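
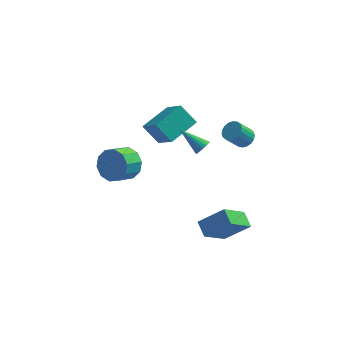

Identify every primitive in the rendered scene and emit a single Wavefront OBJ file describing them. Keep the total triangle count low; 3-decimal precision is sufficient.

v 0.947 1.078 0.637
v 1.154 0.875 1.069
v -0.367 1.662 1.543
v 1.237 1.06 1.069
v 1.275 1.248 1.003
v 1.264 1.411 0.881
v 1.204 1.522 0.723
v 1.105 1.566 0.551
v 0.982 1.535 0.392
v 0.854 1.435 0.271
v 0.74 1.281 0.205
v 0.658 1.095 0.205
v 0.619 0.907 0.271
v 0.631 0.745 0.393
v 0.691 0.634 0.551
v 0.79 0.59 0.723
v 0.912 0.62 0.882
v 1.041 0.72 1.003
v 3.005 2.782 0.096
v 3.535 2.74 0.452
v 2.865 2.336 1.401
v 2.335 2.378 1.044
v 3.446 3.006 0.503
v 2.775 2.602 1.451
v 3.269 3.228 0.472
v 2.599 2.823 1.421
v 3.04 3.361 0.367
v 2.37 2.956 1.316
v 2.805 3.379 0.209
v 2.134 2.975 1.157
v 2.609 3.28 0.028
v 1.938 2.875 0.976
v 2.491 3.082 -0.14
v 1.821 2.677 0.808
v 2.475 2.824 -0.261
v 1.805 2.42 0.688
v 2.565 2.558 -0.311
v 1.894 2.154 0.637
v 2.741 2.337 -0.281
v 2.071 1.932 0.668
v 2.97 2.204 -0.176
v 2.3 1.799 0.773
v 3.206 2.185 -0.017
v 2.535 1.781 0.931
v 3.402 2.285 0.164
v 2.731 1.88 1.112
v 3.519 2.483 0.332
v 2.849 2.078 1.28
v -3.219 1.702 -1.816
v -2.351 1.43 -1.332
v -2.993 0.506 -0.7
v -3.861 0.778 -1.184
v -2.642 1.873 -0.98
v -3.284 0.949 -0.348
v -3.154 2.251 -0.947
v -3.796 1.327 -0.315
v -3.69 2.419 -1.246
v -4.332 1.495 -0.614
v -4.046 2.313 -1.762
v -4.688 1.39 -1.131
v -4.087 1.974 -2.3
v -4.729 1.05 -1.668
v -3.796 1.531 -2.652
v -4.438 0.607 -2.02
v -3.284 1.153 -2.685
v -3.926 0.229 -2.053
v -2.748 0.985 -2.386
v -3.39 0.061 -1.754
v -2.392 1.09 -1.869
v -3.034 0.167 -1.238
v 1.54 -3.415 -2.412
v 2.874 -3.207 -1.364
v 1.11 -2.639 -2.019
v 2.445 -2.432 -0.97
v 2.475 -2.168 -3.85
v 3.81 -1.961 -2.801
v 2.046 -1.393 -3.456
v 3.38 -1.185 -2.408
v -1.746 3.645 -1.732
v -2.67 4.069 -0.784
v -0.573 5.046 -1.215
v -1.497 5.47 -0.267
v -0.843 2.35 -0.273
v -1.767 2.774 0.675
v 0.33 3.751 0.244
v -0.594 4.175 1.192
f 2 1 4
f 2 4 3
f 4 1 5
f 4 5 3
f 5 1 6
f 5 6 3
f 6 1 7
f 6 7 3
f 7 1 8
f 7 8 3
f 8 1 9
f 8 9 3
f 9 1 10
f 9 10 3
f 10 1 11
f 10 11 3
f 11 1 12
f 11 12 3
f 12 1 13
f 12 13 3
f 13 1 14
f 13 14 3
f 14 1 15
f 14 15 3
f 15 1 16
f 15 16 3
f 16 1 17
f 16 17 3
f 17 1 18
f 17 18 3
f 18 1 2
f 18 2 3
f 20 19 23
f 20 23 21
f 21 23 24
f 21 24 22
f 23 19 25
f 23 25 24
f 24 25 26
f 24 26 22
f 25 19 27
f 25 27 26
f 26 27 28
f 26 28 22
f 27 19 29
f 27 29 28
f 28 29 30
f 28 30 22
f 29 19 31
f 29 31 30
f 30 31 32
f 30 32 22
f 31 19 33
f 31 33 32
f 32 33 34
f 32 34 22
f 33 19 35
f 33 35 34
f 34 35 36
f 34 36 22
f 35 19 37
f 35 37 36
f 36 37 38
f 36 38 22
f 37 19 39
f 37 39 38
f 38 39 40
f 38 40 22
f 39 19 41
f 39 41 40
f 40 41 42
f 40 42 22
f 41 19 43
f 41 43 42
f 42 43 44
f 42 44 22
f 43 19 45
f 43 45 44
f 44 45 46
f 44 46 22
f 45 19 47
f 45 47 46
f 46 47 48
f 46 48 22
f 47 19 20
f 47 20 48
f 48 20 21
f 48 21 22
f 50 49 53
f 50 53 51
f 51 53 54
f 51 54 52
f 53 49 55
f 53 55 54
f 54 55 56
f 54 56 52
f 55 49 57
f 55 57 56
f 56 57 58
f 56 58 52
f 57 49 59
f 57 59 58
f 58 59 60
f 58 60 52
f 59 49 61
f 59 61 60
f 60 61 62
f 60 62 52
f 61 49 63
f 61 63 62
f 62 63 64
f 62 64 52
f 63 49 65
f 63 65 64
f 64 65 66
f 64 66 52
f 65 49 67
f 65 67 66
f 66 67 68
f 66 68 52
f 67 49 69
f 67 69 68
f 68 69 70
f 68 70 52
f 69 49 50
f 69 50 70
f 70 50 51
f 70 51 52
f 72 74 71
f 75 72 71
f 71 74 73
f 73 75 71
f 72 78 74
f 76 72 75
f 76 78 72
f 74 78 73
f 77 75 73
f 73 78 77
f 77 76 75
f 78 76 77
f 80 82 79
f 83 80 79
f 79 82 81
f 81 83 79
f 80 86 82
f 84 80 83
f 84 86 80
f 82 86 81
f 85 83 81
f 81 86 85
f 85 84 83
f 86 84 85



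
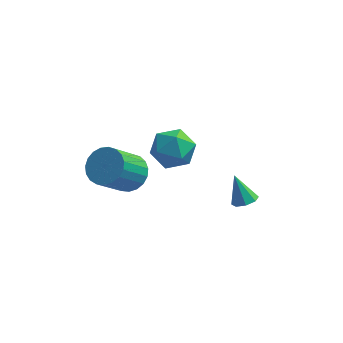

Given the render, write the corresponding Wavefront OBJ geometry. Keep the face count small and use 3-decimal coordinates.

v -0.238 0.194 2.792
v 0.745 0.78 2.726
v 0.375 -0.98 1.494
v 1.358 -0.394 1.428
v 1.114 -1.002 2.369
v 0.736 -0.277 3.171
v 0.384 0.077 1.049
v 0.006 0.802 1.851
v 1.13 0.707 1.649
v 1.581 0.04 2.465
v -0.461 -0.24 1.755
v -0.01 -0.907 2.571
v 4.093 -1.967 0.805
v 4.412 -1.427 0.745
v 3.527 -1.493 2.075
v 3.975 -1.407 0.542
v 3.607 -1.715 0.494
v 3.524 -2.171 0.627
v 3.775 -2.508 0.864
v 4.212 -2.528 1.067
v 4.58 -2.22 1.116
v 4.662 -1.764 0.982
v -0.939 -2.565 2.559
v -0.438 -3.34 2.26
v -1.26 -4.45 3.762
v -1.761 -3.675 4.061
v -0.183 -3.172 2.524
v -1.005 -4.282 4.026
v -0.059 -2.899 2.794
v -0.881 -4.009 4.295
v -0.087 -2.568 3.023
v -0.909 -3.678 4.525
v -0.263 -2.237 3.172
v -1.084 -3.347 4.674
v -0.555 -1.962 3.215
v -1.376 -3.072 4.717
v -0.914 -1.792 3.144
v -1.735 -2.902 4.646
v -1.277 -1.755 2.973
v -2.098 -2.865 4.475
v -1.582 -1.859 2.73
v -2.403 -2.968 4.232
v -1.775 -2.084 2.457
v -2.597 -3.194 3.959
v -1.825 -2.393 2.202
v -2.646 -3.503 3.704
v -1.721 -2.731 2.009
v -2.542 -3.841 3.511
v -1.482 -3.041 1.911
v -2.303 -4.151 3.413
v -1.149 -3.268 1.925
v -1.97 -4.378 3.427
v -0.78 -3.374 2.048
v -1.601 -4.484 3.55
f 1 12 6
f 1 6 2
f 1 2 8
f 1 8 11
f 1 11 12
f 2 6 10
f 6 12 5
f 12 11 3
f 11 8 7
f 8 2 9
f 4 10 5
f 4 5 3
f 4 3 7
f 4 7 9
f 4 9 10
f 5 10 6
f 3 5 12
f 7 3 11
f 9 7 8
f 10 9 2
f 14 13 16
f 14 16 15
f 16 13 17
f 16 17 15
f 17 13 18
f 17 18 15
f 18 13 19
f 18 19 15
f 19 13 20
f 19 20 15
f 20 13 21
f 20 21 15
f 21 13 22
f 21 22 15
f 22 13 14
f 22 14 15
f 24 23 27
f 24 27 25
f 25 27 28
f 25 28 26
f 27 23 29
f 27 29 28
f 28 29 30
f 28 30 26
f 29 23 31
f 29 31 30
f 30 31 32
f 30 32 26
f 31 23 33
f 31 33 32
f 32 33 34
f 32 34 26
f 33 23 35
f 33 35 34
f 34 35 36
f 34 36 26
f 35 23 37
f 35 37 36
f 36 37 38
f 36 38 26
f 37 23 39
f 37 39 38
f 38 39 40
f 38 40 26
f 39 23 41
f 39 41 40
f 40 41 42
f 40 42 26
f 41 23 43
f 41 43 42
f 42 43 44
f 42 44 26
f 43 23 45
f 43 45 44
f 44 45 46
f 44 46 26
f 45 23 47
f 45 47 46
f 46 47 48
f 46 48 26
f 47 23 49
f 47 49 48
f 48 49 50
f 48 50 26
f 49 23 51
f 49 51 50
f 50 51 52
f 50 52 26
f 51 23 53
f 51 53 52
f 52 53 54
f 52 54 26
f 53 23 24
f 53 24 54
f 54 24 25
f 54 25 26



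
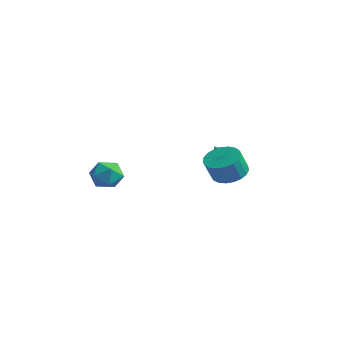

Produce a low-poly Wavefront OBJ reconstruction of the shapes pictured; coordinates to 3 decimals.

v 3.516 2.663 -1.538
v 4.333 2.252 -1.83
v 4.44 1.645 -0.674
v 3.624 2.057 -0.382
v 4.465 2.59 -1.665
v 4.573 1.983 -0.509
v 4.433 2.941 -1.478
v 4.541 2.335 -0.321
v 4.243 3.244 -1.301
v 4.35 2.638 -0.145
v 3.927 3.447 -1.165
v 4.034 2.84 -0.009
v 3.54 3.514 -1.094
v 3.647 2.907 0.062
v 3.149 3.434 -1.1
v 3.256 2.828 0.057
v 2.821 3.221 -1.181
v 2.929 2.614 -0.025
v 2.614 2.911 -1.324
v 2.721 2.305 -0.168
v 2.563 2.559 -1.504
v 2.67 1.952 -0.348
v 2.676 2.224 -1.69
v 2.784 1.618 -0.534
v 2.935 1.966 -1.85
v 3.043 1.359 -0.694
v 3.294 1.828 -1.956
v 3.402 1.221 -0.8
v 3.692 1.834 -1.989
v 3.8 1.228 -0.833
v 4.059 1.984 -1.945
v 4.167 1.378 -0.789
v -3.709 0.349 -2.703
v -3.064 0.857 -3.234
v -2.796 -0.937 -2.826
v -2.151 -0.429 -3.357
v -2.267 -0.23 -2.407
v -2.831 0.565 -2.33
v -3.029 -0.645 -3.73
v -3.593 0.15 -3.653
v -2.644 0.243 -3.868
v -2.173 0.5 -3.051
v -3.687 -0.58 -3.009
v -3.216 -0.323 -2.192
v 1.952 3.757 -1.445
v 2.478 3.147 -1.682
v 1.708 3.163 -0.455
v 2.7 3.378 -1.489
v 2.774 3.684 -1.287
v 2.684 4.004 -1.116
v 2.45 4.276 -1.011
v 2.117 4.445 -0.991
v 1.751 4.477 -1.062
v 1.425 4.368 -1.208
v 1.204 4.137 -1.401
v 1.13 3.831 -1.603
v 1.219 3.51 -1.774
v 1.454 3.239 -1.879
v 1.787 3.07 -1.899
v 2.152 3.037 -1.828
f 2 1 5
f 2 5 3
f 3 5 6
f 3 6 4
f 5 1 7
f 5 7 6
f 6 7 8
f 6 8 4
f 7 1 9
f 7 9 8
f 8 9 10
f 8 10 4
f 9 1 11
f 9 11 10
f 10 11 12
f 10 12 4
f 11 1 13
f 11 13 12
f 12 13 14
f 12 14 4
f 13 1 15
f 13 15 14
f 14 15 16
f 14 16 4
f 15 1 17
f 15 17 16
f 16 17 18
f 16 18 4
f 17 1 19
f 17 19 18
f 18 19 20
f 18 20 4
f 19 1 21
f 19 21 20
f 20 21 22
f 20 22 4
f 21 1 23
f 21 23 22
f 22 23 24
f 22 24 4
f 23 1 25
f 23 25 24
f 24 25 26
f 24 26 4
f 25 1 27
f 25 27 26
f 26 27 28
f 26 28 4
f 27 1 29
f 27 29 28
f 28 29 30
f 28 30 4
f 29 1 31
f 29 31 30
f 30 31 32
f 30 32 4
f 31 1 2
f 31 2 32
f 32 2 3
f 32 3 4
f 33 44 38
f 33 38 34
f 33 34 40
f 33 40 43
f 33 43 44
f 34 38 42
f 38 44 37
f 44 43 35
f 43 40 39
f 40 34 41
f 36 42 37
f 36 37 35
f 36 35 39
f 36 39 41
f 36 41 42
f 37 42 38
f 35 37 44
f 39 35 43
f 41 39 40
f 42 41 34
f 46 45 48
f 46 48 47
f 48 45 49
f 48 49 47
f 49 45 50
f 49 50 47
f 50 45 51
f 50 51 47
f 51 45 52
f 51 52 47
f 52 45 53
f 52 53 47
f 53 45 54
f 53 54 47
f 54 45 55
f 54 55 47
f 55 45 56
f 55 56 47
f 56 45 57
f 56 57 47
f 57 45 58
f 57 58 47
f 58 45 59
f 58 59 47
f 59 45 60
f 59 60 47
f 60 45 46
f 60 46 47



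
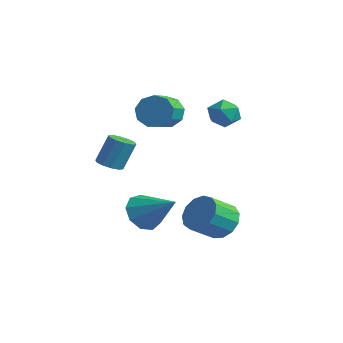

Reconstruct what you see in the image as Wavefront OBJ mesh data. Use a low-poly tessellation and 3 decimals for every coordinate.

v 2.826 -0.488 -2.803
v 3.804 -0.346 -2.595
v 3.812 -1.61 -1.77
v 2.834 -1.752 -1.977
v 3.513 -0.08 -2.185
v 3.521 -1.344 -1.359
v 3.004 0.057 -1.971
v 3.012 -1.208 -1.145
v 2.438 0.02 -2.021
v 2.446 -1.244 -1.195
v 1.995 -0.177 -2.319
v 2.004 -1.442 -1.494
v 1.817 -0.474 -2.771
v 1.825 -1.738 -1.945
v 1.958 -0.774 -3.233
v 1.966 -2.039 -2.407
v 2.375 -0.984 -3.558
v 2.383 -2.248 -2.733
v 2.936 -1.036 -3.644
v 2.944 -2.301 -2.818
v 3.461 -0.914 -3.462
v 3.469 -2.179 -2.637
v 3.785 -0.657 -3.071
v 3.793 -1.921 -2.246
v -0.843 -3.962 0.255
v -0.204 -3.86 0.124
v 0.002 -3.296 1.575
v -0.637 -3.398 1.705
v -0.409 -3.523 0.022
v -0.203 -2.958 1.472
v -0.78 -3.353 0.009
v -0.574 -2.789 1.459
v -1.175 -3.416 0.089
v -0.968 -2.852 1.54
v -1.443 -3.688 0.233
v -1.237 -3.123 1.684
v -1.482 -4.064 0.385
v -1.276 -3.5 1.836
v -1.277 -4.402 0.488
v -1.071 -3.837 1.938
v -0.906 -4.571 0.501
v -0.7 -4.007 1.951
v -0.512 -4.508 0.42
v -0.305 -3.944 1.871
v -0.243 -4.237 0.276
v -0.037 -3.672 1.727
v -2.534 0.199 2.243
v -2.039 0.225 1.433
v -1.27 -0.913 1.867
v -1.766 -0.939 2.677
v -1.748 0.593 1.884
v -0.98 -0.545 2.317
v -1.826 0.776 2.502
v -1.057 -0.362 2.936
v -2.235 0.689 3
v -1.466 -0.449 3.433
v -2.784 0.373 3.143
v -2.015 -0.765 3.577
v -3.216 -0.025 2.866
v -2.448 -1.163 3.299
v -3.33 -0.318 2.297
v -2.561 -1.456 2.73
v -3.071 -0.369 1.703
v -2.302 -1.507 2.136
v -2.561 -0.155 1.362
v -1.792 -1.293 1.795
v -0.265 2.071 2.165
v 0.597 2.161 2.268
v -0.237 0.899 2.952
v 0.625 0.989 3.055
v 0.079 1.555 3.433
v 0.062 2.279 2.947
v 0.298 0.781 2.273
v 0.281 1.505 1.787
v 0.945 1.364 2.335
v 0.81 1.842 3.052
v -0.45 1.218 2.168
v -0.585 1.696 2.885
v -0.566 -2.337 -2.938
v -0.026 -2.227 -3.854
v 1.186 -1.823 -1.842
v -0.331 -1.589 -3.666
v -0.746 -1.301 -3.137
v -1.077 -1.497 -2.514
v -1.17 -2.087 -2.09
v -0.98 -2.793 -2.062
v -0.597 -3.286 -2.445
v -0.199 -3.335 -3.057
v 0.026 -2.917 -3.614
f 2 1 5
f 2 5 3
f 3 5 6
f 3 6 4
f 5 1 7
f 5 7 6
f 6 7 8
f 6 8 4
f 7 1 9
f 7 9 8
f 8 9 10
f 8 10 4
f 9 1 11
f 9 11 10
f 10 11 12
f 10 12 4
f 11 1 13
f 11 13 12
f 12 13 14
f 12 14 4
f 13 1 15
f 13 15 14
f 14 15 16
f 14 16 4
f 15 1 17
f 15 17 16
f 16 17 18
f 16 18 4
f 17 1 19
f 17 19 18
f 18 19 20
f 18 20 4
f 19 1 21
f 19 21 20
f 20 21 22
f 20 22 4
f 21 1 23
f 21 23 22
f 22 23 24
f 22 24 4
f 23 1 2
f 23 2 24
f 24 2 3
f 24 3 4
f 26 25 29
f 26 29 27
f 27 29 30
f 27 30 28
f 29 25 31
f 29 31 30
f 30 31 32
f 30 32 28
f 31 25 33
f 31 33 32
f 32 33 34
f 32 34 28
f 33 25 35
f 33 35 34
f 34 35 36
f 34 36 28
f 35 25 37
f 35 37 36
f 36 37 38
f 36 38 28
f 37 25 39
f 37 39 38
f 38 39 40
f 38 40 28
f 39 25 41
f 39 41 40
f 40 41 42
f 40 42 28
f 41 25 43
f 41 43 42
f 42 43 44
f 42 44 28
f 43 25 45
f 43 45 44
f 44 45 46
f 44 46 28
f 45 25 26
f 45 26 46
f 46 26 27
f 46 27 28
f 48 47 51
f 48 51 49
f 49 51 52
f 49 52 50
f 51 47 53
f 51 53 52
f 52 53 54
f 52 54 50
f 53 47 55
f 53 55 54
f 54 55 56
f 54 56 50
f 55 47 57
f 55 57 56
f 56 57 58
f 56 58 50
f 57 47 59
f 57 59 58
f 58 59 60
f 58 60 50
f 59 47 61
f 59 61 60
f 60 61 62
f 60 62 50
f 61 47 63
f 61 63 62
f 62 63 64
f 62 64 50
f 63 47 65
f 63 65 64
f 64 65 66
f 64 66 50
f 65 47 48
f 65 48 66
f 66 48 49
f 66 49 50
f 67 78 72
f 67 72 68
f 67 68 74
f 67 74 77
f 67 77 78
f 68 72 76
f 72 78 71
f 78 77 69
f 77 74 73
f 74 68 75
f 70 76 71
f 70 71 69
f 70 69 73
f 70 73 75
f 70 75 76
f 71 76 72
f 69 71 78
f 73 69 77
f 75 73 74
f 76 75 68
f 80 79 82
f 80 82 81
f 82 79 83
f 82 83 81
f 83 79 84
f 83 84 81
f 84 79 85
f 84 85 81
f 85 79 86
f 85 86 81
f 86 79 87
f 86 87 81
f 87 79 88
f 87 88 81
f 88 79 89
f 88 89 81
f 89 79 80
f 89 80 81



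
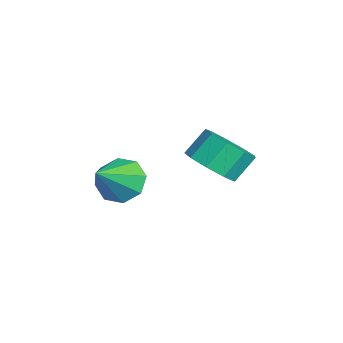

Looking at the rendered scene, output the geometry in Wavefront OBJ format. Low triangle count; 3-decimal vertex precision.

v 0.372 1.752 -4.405
v 1.342 2.071 -4.271
v 0.979 2.806 -3.382
v 0.008 2.488 -3.515
v 1.017 2.48 -4.743
v 0.653 3.216 -3.854
v 0.39 2.549 -5.057
v 0.026 3.285 -4.167
v -0.246 2.245 -5.065
v -0.609 2.981 -4.176
v -0.592 1.711 -4.765
v -0.956 2.446 -3.875
v -0.488 1.195 -4.296
v -0.851 1.931 -3.406
v 0.019 0.941 -3.878
v -0.345 1.676 -2.988
v 0.691 1.066 -3.706
v 0.327 1.801 -2.817
v 1.213 1.512 -3.862
v 0.85 2.247 -2.972
v 1.766 -1.301 -3.965
v 2.433 -0.708 -4.185
v 2.894 -2.159 -2.855
v 2.053 -0.493 -3.633
v 1.505 -0.752 -3.275
v 1.109 -1.333 -3.321
v 1.098 -1.895 -3.744
v 1.478 -2.11 -4.297
v 2.026 -1.851 -4.655
v 2.422 -1.27 -4.609
f 2 1 5
f 2 5 3
f 3 5 6
f 3 6 4
f 5 1 7
f 5 7 6
f 6 7 8
f 6 8 4
f 7 1 9
f 7 9 8
f 8 9 10
f 8 10 4
f 9 1 11
f 9 11 10
f 10 11 12
f 10 12 4
f 11 1 13
f 11 13 12
f 12 13 14
f 12 14 4
f 13 1 15
f 13 15 14
f 14 15 16
f 14 16 4
f 15 1 17
f 15 17 16
f 16 17 18
f 16 18 4
f 17 1 19
f 17 19 18
f 18 19 20
f 18 20 4
f 19 1 2
f 19 2 20
f 20 2 3
f 20 3 4
f 22 21 24
f 22 24 23
f 24 21 25
f 24 25 23
f 25 21 26
f 25 26 23
f 26 21 27
f 26 27 23
f 27 21 28
f 27 28 23
f 28 21 29
f 28 29 23
f 29 21 30
f 29 30 23
f 30 21 22
f 30 22 23



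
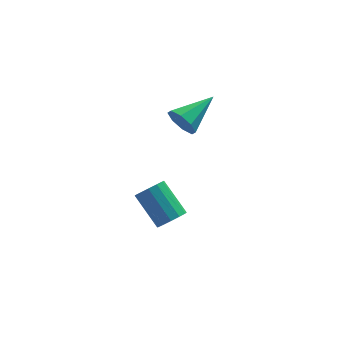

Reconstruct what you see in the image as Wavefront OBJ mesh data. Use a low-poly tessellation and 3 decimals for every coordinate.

v -0.956 2.12 2.348
v -0.521 1.931 1.666
v 0.576 3.24 3.012
v -0.873 2.455 1.593
v -1.273 2.783 1.962
v -1.487 2.722 2.557
v -1.39 2.309 3.029
v -1.038 1.785 3.102
v -0.638 1.457 2.733
v -0.424 1.518 2.138
v -1.482 1.258 -3.639
v -0.8 1.492 -3.399
v -1.656 2.716 -2.161
v -2.338 2.482 -2.401
v -0.907 1.748 -3.726
v -1.763 2.972 -2.488
v -1.197 1.848 -4.025
v -2.053 3.071 -2.787
v -1.577 1.76 -4.201
v -2.433 2.984 -2.963
v -1.927 1.514 -4.199
v -2.783 2.737 -2.961
v -2.136 1.186 -4.02
v -2.992 2.409 -2.781
v -2.137 0.881 -3.719
v -2.993 2.105 -2.481
v -1.93 0.696 -3.393
v -2.786 1.919 -2.155
v -1.581 0.689 -3.145
v -2.437 1.913 -1.907
v -1.2 0.863 -3.054
v -2.056 2.087 -1.816
v -0.909 1.163 -3.149
v -1.765 2.386 -1.911
f 2 1 4
f 2 4 3
f 4 1 5
f 4 5 3
f 5 1 6
f 5 6 3
f 6 1 7
f 6 7 3
f 7 1 8
f 7 8 3
f 8 1 9
f 8 9 3
f 9 1 10
f 9 10 3
f 10 1 2
f 10 2 3
f 12 11 15
f 12 15 13
f 13 15 16
f 13 16 14
f 15 11 17
f 15 17 16
f 16 17 18
f 16 18 14
f 17 11 19
f 17 19 18
f 18 19 20
f 18 20 14
f 19 11 21
f 19 21 20
f 20 21 22
f 20 22 14
f 21 11 23
f 21 23 22
f 22 23 24
f 22 24 14
f 23 11 25
f 23 25 24
f 24 25 26
f 24 26 14
f 25 11 27
f 25 27 26
f 26 27 28
f 26 28 14
f 27 11 29
f 27 29 28
f 28 29 30
f 28 30 14
f 29 11 31
f 29 31 30
f 30 31 32
f 30 32 14
f 31 11 33
f 31 33 32
f 32 33 34
f 32 34 14
f 33 11 12
f 33 12 34
f 34 12 13
f 34 13 14



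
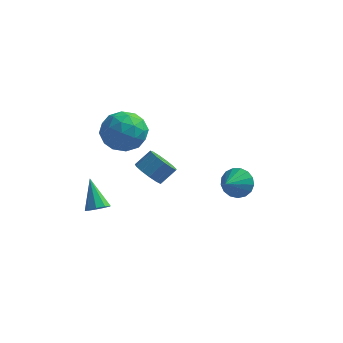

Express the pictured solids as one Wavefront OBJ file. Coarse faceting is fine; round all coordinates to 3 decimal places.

v -3.85 0.634 2.22
v -3.176 1.527 2.679
v -2.384 -0.627 2.521
v -1.71 0.266 2.98
v -2.677 -0.134 3.586
v -3.583 0.646 3.4
v -1.977 0.254 1.8
v -2.883 1.034 1.614
v -2.018 1.292 2.419
v -2.451 1.052 3.523
v -3.109 -0.152 1.677
v -3.542 -0.392 2.781
v -3.641 1.191 2.423
v -1.919 -0.291 2.777
v -2.487 -0.526 3.133
v -2.091 -0.001 3.403
v -3.881 0.673 2.847
v -3.484 1.198 3.116
v -3.192 0.222 3.649
v -2.076 -0.298 2.084
v -1.679 0.227 2.353
v -3.469 0.901 1.797
v -3.073 1.426 2.067
v -2.368 0.678 1.551
v -2.565 1.578 2.54
v -1.703 0.837 2.717
v -1.86 0.83 2.024
v -2.392 1.288 1.915
v -2.819 1.437 3.189
v -1.958 0.696 3.366
v -2.526 0.461 3.722
v -3.059 0.919 3.612
v -2.139 1.299 3.036
v -3.602 0.204 1.834
v -2.741 -0.537 2.011
v -2.501 -0.019 1.588
v -3.034 0.439 1.478
v -3.857 0.063 2.483
v -2.995 -0.678 2.66
v -3.168 -0.388 3.285
v -3.7 0.07 3.176
v -3.421 -0.399 2.164
v -2.788 3.545 -2.351
v -2.155 2.948 -2.351
v -1.579 3.558 -1.609
v -2.212 4.155 -1.609
v -2.042 3.269 -2.703
v -1.466 3.88 -1.962
v -2.165 3.678 -2.944
v -1.59 4.289 -2.202
v -2.487 4.045 -2.996
v -1.911 4.655 -2.254
v -2.904 4.252 -2.844
v -2.328 4.863 -2.102
v -3.284 4.235 -2.535
v -2.708 4.846 -1.793
v -3.507 3.999 -2.167
v -2.931 4.61 -1.425
v -3.501 3.619 -1.858
v -2.925 4.229 -1.116
v -3.269 3.215 -1.706
v -2.693 3.825 -0.964
v -2.884 2.915 -1.758
v -2.309 3.526 -1.016
v -2.469 2.816 -1.998
v -1.893 3.427 -1.257
v 2.203 2.139 -0.887
v 2.748 1.74 -1.435
v 1.977 1.041 -0.313
v 2.992 1.856 -1.118
v 3.055 2.037 -0.748
v 2.923 2.241 -0.41
v 2.626 2.422 -0.182
v 2.231 2.538 -0.115
v 1.831 2.562 -0.225
v 1.515 2.49 -0.487
v 1.357 2.337 -0.84
v 1.393 2.139 -1.205
v 1.614 1.941 -1.497
v 1.97 1.788 -1.649
v 2.38 1.716 -1.627
v -2.957 -2.393 -0.895
v -2.404 -2.24 -0.687
v -3.683 -1.547 0.415
v -2.542 -1.949 -0.952
v -2.875 -1.865 -1.19
v -3.245 -2.028 -1.29
v -3.481 -2.362 -1.206
v -3.472 -2.71 -0.976
v -3.221 -2.91 -0.708
v -2.847 -2.867 -0.528
v -2.525 -2.603 -0.52
f 1 38 17
f 38 12 41
f 17 41 6
f 38 41 17
f 1 17 13
f 17 6 18
f 13 18 2
f 17 18 13
f 1 13 22
f 13 2 23
f 22 23 8
f 13 23 22
f 1 22 34
f 22 8 37
f 34 37 11
f 22 37 34
f 1 34 38
f 34 11 42
f 38 42 12
f 34 42 38
f 2 18 29
f 18 6 32
f 29 32 10
f 18 32 29
f 6 41 19
f 41 12 40
f 19 40 5
f 41 40 19
f 12 42 39
f 42 11 35
f 39 35 3
f 42 35 39
f 11 37 36
f 37 8 24
f 36 24 7
f 37 24 36
f 8 23 28
f 23 2 25
f 28 25 9
f 23 25 28
f 4 30 16
f 30 10 31
f 16 31 5
f 30 31 16
f 4 16 14
f 16 5 15
f 14 15 3
f 16 15 14
f 4 14 21
f 14 3 20
f 21 20 7
f 14 20 21
f 4 21 26
f 21 7 27
f 26 27 9
f 21 27 26
f 4 26 30
f 26 9 33
f 30 33 10
f 26 33 30
f 5 31 19
f 31 10 32
f 19 32 6
f 31 32 19
f 3 15 39
f 15 5 40
f 39 40 12
f 15 40 39
f 7 20 36
f 20 3 35
f 36 35 11
f 20 35 36
f 9 27 28
f 27 7 24
f 28 24 8
f 27 24 28
f 10 33 29
f 33 9 25
f 29 25 2
f 33 25 29
f 44 43 47
f 44 47 45
f 45 47 48
f 45 48 46
f 47 43 49
f 47 49 48
f 48 49 50
f 48 50 46
f 49 43 51
f 49 51 50
f 50 51 52
f 50 52 46
f 51 43 53
f 51 53 52
f 52 53 54
f 52 54 46
f 53 43 55
f 53 55 54
f 54 55 56
f 54 56 46
f 55 43 57
f 55 57 56
f 56 57 58
f 56 58 46
f 57 43 59
f 57 59 58
f 58 59 60
f 58 60 46
f 59 43 61
f 59 61 60
f 60 61 62
f 60 62 46
f 61 43 63
f 61 63 62
f 62 63 64
f 62 64 46
f 63 43 65
f 63 65 64
f 64 65 66
f 64 66 46
f 65 43 44
f 65 44 66
f 66 44 45
f 66 45 46
f 68 67 70
f 68 70 69
f 70 67 71
f 70 71 69
f 71 67 72
f 71 72 69
f 72 67 73
f 72 73 69
f 73 67 74
f 73 74 69
f 74 67 75
f 74 75 69
f 75 67 76
f 75 76 69
f 76 67 77
f 76 77 69
f 77 67 78
f 77 78 69
f 78 67 79
f 78 79 69
f 79 67 80
f 79 80 69
f 80 67 81
f 80 81 69
f 81 67 68
f 81 68 69
f 83 82 85
f 83 85 84
f 85 82 86
f 85 86 84
f 86 82 87
f 86 87 84
f 87 82 88
f 87 88 84
f 88 82 89
f 88 89 84
f 89 82 90
f 89 90 84
f 90 82 91
f 90 91 84
f 91 82 92
f 91 92 84
f 92 82 83
f 92 83 84



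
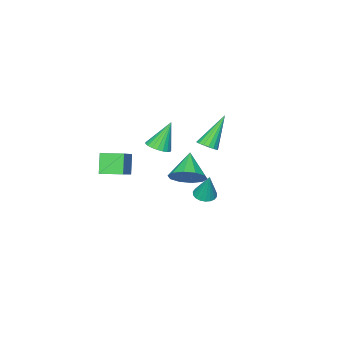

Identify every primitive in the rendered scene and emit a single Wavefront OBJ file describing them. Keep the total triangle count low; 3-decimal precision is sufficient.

v -0.816 -0.692 -2.523
v 0.011 -0.982 -1.944
v -1.884 -1.528 -1.417
v -0.202 -0.412 -1.719
v -0.65 0.051 -1.801
v -1.161 0.23 -2.158
v -1.54 0.057 -2.655
v -1.643 -0.402 -3.102
v -1.43 -0.972 -3.327
v -0.983 -1.435 -3.246
v -0.472 -1.614 -2.888
v -0.092 -1.441 -2.391
v 1.216 2.568 2.01
v 1.693 2.465 2.342
v 0.024 2.652 3.75
v 1.684 2.747 2.322
v 1.567 2.988 2.231
v 1.371 3.132 2.09
v 1.138 3.148 1.93
v 0.924 3.031 1.788
v 0.776 2.808 1.698
v 0.729 2.53 1.679
v 0.794 2.261 1.736
v 0.955 2.062 1.856
v 1.176 1.98 2.011
v 1.406 2.032 2.166
v 1.593 2.207 2.286
v -2.369 -0.889 -4.582
v -2.002 -1.424 -4.457
v -2.191 -0.391 -2.978
v -1.803 -1.225 -4.541
v -1.715 -0.961 -4.633
v -1.757 -0.682 -4.715
v -1.92 -0.444 -4.771
v -2.172 -0.294 -4.789
v -2.464 -0.263 -4.767
v -2.736 -0.355 -4.708
v -2.936 -0.554 -4.624
v -3.023 -0.818 -4.532
v -2.981 -1.097 -4.45
v -2.818 -1.335 -4.394
v -2.566 -1.485 -4.375
v -2.275 -1.516 -4.398
v 2.371 -1.569 0.223
v 3.938 -0.536 1.332
v 2.874 -1.141 -0.886
v 4.44 -0.108 0.224
v 3.08 -2.572 0.156
v 4.646 -1.539 1.266
v 3.582 -2.144 -0.952
v 5.149 -1.111 0.157
v 1.44 -0.614 0.753
v 2.071 -0.43 1.021
v 0.7 -0.406 2.347
v 1.962 -0.169 0.937
v 1.762 0.015 0.82
v 1.507 0.09 0.692
v 1.24 0.044 0.574
v 1.008 -0.117 0.488
v 0.85 -0.363 0.447
v 0.795 -0.653 0.459
v 0.851 -0.936 0.521
v 1.008 -1.163 0.624
v 1.241 -1.296 0.749
v 1.507 -1.31 0.875
v 1.763 -1.204 0.979
v 1.962 -0.997 1.045
v 2.071 -0.723 1.06
f 2 1 4
f 2 4 3
f 4 1 5
f 4 5 3
f 5 1 6
f 5 6 3
f 6 1 7
f 6 7 3
f 7 1 8
f 7 8 3
f 8 1 9
f 8 9 3
f 9 1 10
f 9 10 3
f 10 1 11
f 10 11 3
f 11 1 12
f 11 12 3
f 12 1 2
f 12 2 3
f 14 13 16
f 14 16 15
f 16 13 17
f 16 17 15
f 17 13 18
f 17 18 15
f 18 13 19
f 18 19 15
f 19 13 20
f 19 20 15
f 20 13 21
f 20 21 15
f 21 13 22
f 21 22 15
f 22 13 23
f 22 23 15
f 23 13 24
f 23 24 15
f 24 13 25
f 24 25 15
f 25 13 26
f 25 26 15
f 26 13 27
f 26 27 15
f 27 13 14
f 27 14 15
f 29 28 31
f 29 31 30
f 31 28 32
f 31 32 30
f 32 28 33
f 32 33 30
f 33 28 34
f 33 34 30
f 34 28 35
f 34 35 30
f 35 28 36
f 35 36 30
f 36 28 37
f 36 37 30
f 37 28 38
f 37 38 30
f 38 28 39
f 38 39 30
f 39 28 40
f 39 40 30
f 40 28 41
f 40 41 30
f 41 28 42
f 41 42 30
f 42 28 43
f 42 43 30
f 43 28 29
f 43 29 30
f 45 47 44
f 48 45 44
f 44 47 46
f 46 48 44
f 45 51 47
f 49 45 48
f 49 51 45
f 47 51 46
f 50 48 46
f 46 51 50
f 50 49 48
f 51 49 50
f 53 52 55
f 53 55 54
f 55 52 56
f 55 56 54
f 56 52 57
f 56 57 54
f 57 52 58
f 57 58 54
f 58 52 59
f 58 59 54
f 59 52 60
f 59 60 54
f 60 52 61
f 60 61 54
f 61 52 62
f 61 62 54
f 62 52 63
f 62 63 54
f 63 52 64
f 63 64 54
f 64 52 65
f 64 65 54
f 65 52 66
f 65 66 54
f 66 52 67
f 66 67 54
f 67 52 68
f 67 68 54
f 68 52 53
f 68 53 54



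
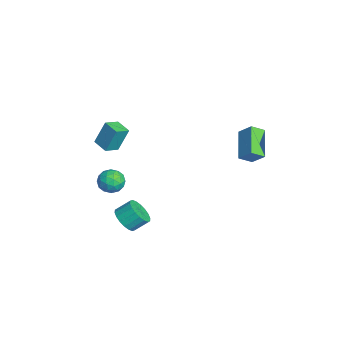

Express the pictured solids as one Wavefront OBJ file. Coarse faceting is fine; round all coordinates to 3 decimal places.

v 3.184 -3.19 0.219
v 3.504 -3.492 0.899
v 1.996 -3.588 0.601
v 2.316 -3.89 1.281
v 2.287 -3.089 1.169
v 3.022 -2.843 0.933
v 2.478 -4.237 0.567
v 3.213 -3.991 0.331
v 3.068 -4.14 1.114
v 2.95 -3.43 1.486
v 2.55 -3.65 0.014
v 2.432 -2.94 0.386
v 3.448 -3.306 0.526
v 2.052 -3.774 0.974
v 2.035 -3.303 0.909
v 2.223 -3.481 1.308
v 3.165 -2.925 0.545
v 3.353 -3.102 0.945
v 2.638 -2.865 1.103
v 2.147 -3.978 0.555
v 2.335 -4.155 0.955
v 3.277 -3.599 0.192
v 3.465 -3.777 0.591
v 2.862 -4.215 0.397
v 3.38 -3.865 1.051
v 2.681 -4.098 1.276
v 2.777 -4.302 0.857
v 3.209 -4.158 0.718
v 3.31 -3.447 1.27
v 2.612 -3.681 1.494
v 2.595 -3.21 1.428
v 3.027 -3.066 1.29
v 3.054 -3.828 1.396
v 2.888 -3.399 0.006
v 2.19 -3.633 0.23
v 2.473 -4.014 0.21
v 2.905 -3.87 0.072
v 2.819 -2.982 0.224
v 2.12 -3.215 0.449
v 2.291 -2.922 0.782
v 2.723 -2.778 0.643
v 2.446 -3.252 0.104
v -1.907 -3.886 0.658
v -1.951 -3.259 2.13
v -2.411 -3.118 0.316
v -2.456 -2.491 1.787
v -1.024 -3.389 0.473
v -1.069 -2.762 1.944
v -1.529 -2.621 0.13
v -1.573 -1.994 1.602
v 1.749 -2.72 -3.319
v 2.134 -2.237 -3.931
v 2.156 -1.396 -3.254
v 1.771 -1.88 -2.641
v 1.757 -2.175 -3.996
v 1.78 -1.334 -3.319
v 1.379 -2.22 -3.927
v 1.402 -1.38 -3.25
v 1.074 -2.365 -3.737
v 1.097 -1.524 -3.06
v 0.903 -2.58 -3.465
v 0.925 -1.739 -2.787
v 0.899 -2.823 -3.163
v 0.921 -1.982 -2.486
v 1.063 -3.045 -2.893
v 1.086 -2.205 -2.215
v 1.364 -3.204 -2.706
v 1.386 -2.363 -2.029
v 1.74 -3.266 -2.641
v 1.763 -2.425 -1.964
v 2.118 -3.22 -2.71
v 2.141 -2.38 -2.033
v 2.423 -3.076 -2.9
v 2.446 -2.235 -2.223
v 2.595 -2.861 -3.173
v 2.617 -2.02 -2.495
v 2.599 -2.618 -3.474
v 2.621 -1.777 -2.797
v 2.434 -2.395 -3.745
v 2.457 -1.555 -3.067
v 3.377 3.169 2.273
v 1.758 3.47 3.221
v 3.236 3.938 1.789
v 1.617 4.239 2.737
v 3.923 3.741 3.023
v 2.304 4.042 3.971
v 3.782 4.51 2.539
v 2.163 4.811 3.487
f 1 38 17
f 38 12 41
f 17 41 6
f 38 41 17
f 1 17 13
f 17 6 18
f 13 18 2
f 17 18 13
f 1 13 22
f 13 2 23
f 22 23 8
f 13 23 22
f 1 22 34
f 22 8 37
f 34 37 11
f 22 37 34
f 1 34 38
f 34 11 42
f 38 42 12
f 34 42 38
f 2 18 29
f 18 6 32
f 29 32 10
f 18 32 29
f 6 41 19
f 41 12 40
f 19 40 5
f 41 40 19
f 12 42 39
f 42 11 35
f 39 35 3
f 42 35 39
f 11 37 36
f 37 8 24
f 36 24 7
f 37 24 36
f 8 23 28
f 23 2 25
f 28 25 9
f 23 25 28
f 4 30 16
f 30 10 31
f 16 31 5
f 30 31 16
f 4 16 14
f 16 5 15
f 14 15 3
f 16 15 14
f 4 14 21
f 14 3 20
f 21 20 7
f 14 20 21
f 4 21 26
f 21 7 27
f 26 27 9
f 21 27 26
f 4 26 30
f 26 9 33
f 30 33 10
f 26 33 30
f 5 31 19
f 31 10 32
f 19 32 6
f 31 32 19
f 3 15 39
f 15 5 40
f 39 40 12
f 15 40 39
f 7 20 36
f 20 3 35
f 36 35 11
f 20 35 36
f 9 27 28
f 27 7 24
f 28 24 8
f 27 24 28
f 10 33 29
f 33 9 25
f 29 25 2
f 33 25 29
f 44 46 43
f 47 44 43
f 43 46 45
f 45 47 43
f 44 50 46
f 48 44 47
f 48 50 44
f 46 50 45
f 49 47 45
f 45 50 49
f 49 48 47
f 50 48 49
f 52 51 55
f 52 55 53
f 53 55 56
f 53 56 54
f 55 51 57
f 55 57 56
f 56 57 58
f 56 58 54
f 57 51 59
f 57 59 58
f 58 59 60
f 58 60 54
f 59 51 61
f 59 61 60
f 60 61 62
f 60 62 54
f 61 51 63
f 61 63 62
f 62 63 64
f 62 64 54
f 63 51 65
f 63 65 64
f 64 65 66
f 64 66 54
f 65 51 67
f 65 67 66
f 66 67 68
f 66 68 54
f 67 51 69
f 67 69 68
f 68 69 70
f 68 70 54
f 69 51 71
f 69 71 70
f 70 71 72
f 70 72 54
f 71 51 73
f 71 73 72
f 72 73 74
f 72 74 54
f 73 51 75
f 73 75 74
f 74 75 76
f 74 76 54
f 75 51 77
f 75 77 76
f 76 77 78
f 76 78 54
f 77 51 79
f 77 79 78
f 78 79 80
f 78 80 54
f 79 51 52
f 79 52 80
f 80 52 53
f 80 53 54
f 82 84 81
f 85 82 81
f 81 84 83
f 83 85 81
f 82 88 84
f 86 82 85
f 86 88 82
f 84 88 83
f 87 85 83
f 83 88 87
f 87 86 85
f 88 86 87



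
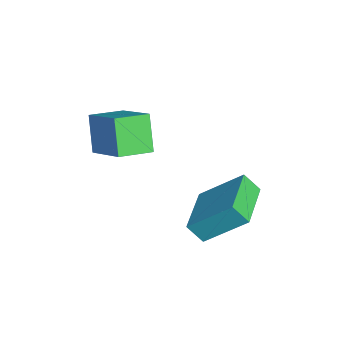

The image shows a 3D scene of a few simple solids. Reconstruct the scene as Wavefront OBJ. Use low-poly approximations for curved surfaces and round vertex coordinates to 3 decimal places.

v -0.669 2.484 0.613
v -0.292 3.905 1.909
v -0.462 3.009 -0.022
v -0.085 4.43 1.273
v 1.185 1.89 0.727
v 1.562 3.311 2.022
v 1.392 2.415 0.091
v 1.769 3.836 1.387
v -1.492 -0.956 2.37
v -2.328 -1.02 3.602
v -1.945 0.205 2.124
v -2.782 0.14 3.355
v -0.058 -0.18 3.385
v -0.895 -0.245 4.616
v -0.512 0.98 3.138
v -1.348 0.916 4.37
f 2 4 1
f 5 2 1
f 1 4 3
f 3 5 1
f 2 8 4
f 6 2 5
f 6 8 2
f 4 8 3
f 7 5 3
f 3 8 7
f 7 6 5
f 8 6 7
f 10 12 9
f 13 10 9
f 9 12 11
f 11 13 9
f 10 16 12
f 14 10 13
f 14 16 10
f 12 16 11
f 15 13 11
f 11 16 15
f 15 14 13
f 16 14 15



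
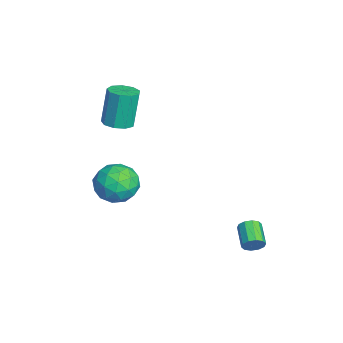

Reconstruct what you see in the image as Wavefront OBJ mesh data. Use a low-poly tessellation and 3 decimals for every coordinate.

v 2.344 3.896 -1.805
v 2.539 3.659 -1.372
v 1.45 3.586 -0.923
v 1.256 3.824 -1.355
v 2.539 3.983 -1.319
v 1.45 3.91 -0.87
v 2.465 4.273 -1.452
v 1.376 4.2 -1.002
v 2.345 4.419 -1.719
v 1.256 4.347 -1.269
v 2.224 4.366 -2.019
v 1.136 4.293 -1.569
v 2.15 4.134 -2.237
v 1.061 4.061 -1.788
v 2.15 3.81 -2.29
v 1.061 3.737 -1.841
v 2.224 3.52 -2.158
v 1.135 3.447 -1.708
v 2.344 3.373 -1.891
v 1.255 3.301 -1.441
v 2.464 3.427 -1.591
v 1.376 3.354 -1.141
v -0.878 -1.044 1.056
v 0.128 -0.87 0.665
v -0.888 -2.65 0.315
v 0.118 -2.476 -0.076
v -0.037 -2.599 0.999
v -0.03 -1.606 1.457
v -0.73 -1.914 -0.477
v -0.723 -0.921 -0.019
v 0.22 -1.408 -0.283
v 0.648 -1.831 0.63
v -1.408 -1.689 0.35
v -0.98 -2.112 1.263
v -0.374 -0.816 0.925
v -0.386 -2.704 0.055
v -0.477 -2.777 0.687
v 0.114 -2.674 0.457
v -0.467 -1.248 1.391
v 0.124 -1.146 1.161
v 0.027 -2.163 1.358
v -0.884 -2.374 -0.181
v -0.293 -2.272 -0.411
v -0.874 -0.846 0.523
v -0.283 -0.743 0.293
v -0.787 -1.357 -0.378
v 0.272 -1.03 0.138
v 0.265 -1.974 -0.297
v -0.233 -1.643 -0.533
v -0.229 -1.06 -0.264
v 0.523 -1.279 0.675
v 0.517 -2.223 0.239
v 0.426 -2.295 0.872
v 0.43 -1.712 1.141
v 0.577 -1.595 0.118
v -1.277 -1.297 0.741
v -1.283 -2.241 0.305
v -1.19 -1.808 -0.161
v -1.186 -1.225 0.108
v -1.025 -1.546 1.277
v -1.032 -2.49 0.842
v -0.531 -2.46 1.244
v -0.527 -1.877 1.513
v -1.337 -1.925 0.862
v -2.619 -1.573 2.84
v -2.233 -2.183 3
v -2.554 -1.897 4.861
v -2.941 -1.287 4.7
v -1.925 -1.781 2.992
v -2.247 -1.495 4.852
v -1.943 -1.282 2.912
v -2.265 -0.995 4.772
v -2.277 -0.919 2.798
v -2.598 -0.632 4.659
v -2.771 -0.862 2.704
v -3.093 -0.575 4.565
v -3.194 -1.138 2.673
v -3.516 -0.851 4.534
v -3.348 -1.618 2.72
v -3.67 -1.331 4.581
v -3.161 -2.077 2.823
v -3.483 -1.79 4.684
v -2.721 -2.3 2.934
v -3.042 -2.014 4.795
f 2 1 5
f 2 5 3
f 3 5 6
f 3 6 4
f 5 1 7
f 5 7 6
f 6 7 8
f 6 8 4
f 7 1 9
f 7 9 8
f 8 9 10
f 8 10 4
f 9 1 11
f 9 11 10
f 10 11 12
f 10 12 4
f 11 1 13
f 11 13 12
f 12 13 14
f 12 14 4
f 13 1 15
f 13 15 14
f 14 15 16
f 14 16 4
f 15 1 17
f 15 17 16
f 16 17 18
f 16 18 4
f 17 1 19
f 17 19 18
f 18 19 20
f 18 20 4
f 19 1 21
f 19 21 20
f 20 21 22
f 20 22 4
f 21 1 2
f 21 2 22
f 22 2 3
f 22 3 4
f 23 60 39
f 60 34 63
f 39 63 28
f 60 63 39
f 23 39 35
f 39 28 40
f 35 40 24
f 39 40 35
f 23 35 44
f 35 24 45
f 44 45 30
f 35 45 44
f 23 44 56
f 44 30 59
f 56 59 33
f 44 59 56
f 23 56 60
f 56 33 64
f 60 64 34
f 56 64 60
f 24 40 51
f 40 28 54
f 51 54 32
f 40 54 51
f 28 63 41
f 63 34 62
f 41 62 27
f 63 62 41
f 34 64 61
f 64 33 57
f 61 57 25
f 64 57 61
f 33 59 58
f 59 30 46
f 58 46 29
f 59 46 58
f 30 45 50
f 45 24 47
f 50 47 31
f 45 47 50
f 26 52 38
f 52 32 53
f 38 53 27
f 52 53 38
f 26 38 36
f 38 27 37
f 36 37 25
f 38 37 36
f 26 36 43
f 36 25 42
f 43 42 29
f 36 42 43
f 26 43 48
f 43 29 49
f 48 49 31
f 43 49 48
f 26 48 52
f 48 31 55
f 52 55 32
f 48 55 52
f 27 53 41
f 53 32 54
f 41 54 28
f 53 54 41
f 25 37 61
f 37 27 62
f 61 62 34
f 37 62 61
f 29 42 58
f 42 25 57
f 58 57 33
f 42 57 58
f 31 49 50
f 49 29 46
f 50 46 30
f 49 46 50
f 32 55 51
f 55 31 47
f 51 47 24
f 55 47 51
f 66 65 69
f 66 69 67
f 67 69 70
f 67 70 68
f 69 65 71
f 69 71 70
f 70 71 72
f 70 72 68
f 71 65 73
f 71 73 72
f 72 73 74
f 72 74 68
f 73 65 75
f 73 75 74
f 74 75 76
f 74 76 68
f 75 65 77
f 75 77 76
f 76 77 78
f 76 78 68
f 77 65 79
f 77 79 78
f 78 79 80
f 78 80 68
f 79 65 81
f 79 81 80
f 80 81 82
f 80 82 68
f 81 65 83
f 81 83 82
f 82 83 84
f 82 84 68
f 83 65 66
f 83 66 84
f 84 66 67
f 84 67 68



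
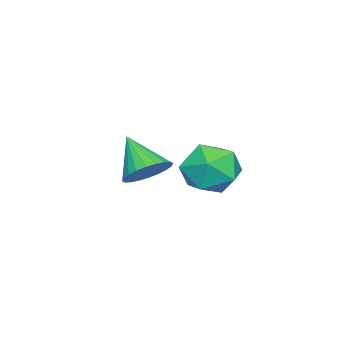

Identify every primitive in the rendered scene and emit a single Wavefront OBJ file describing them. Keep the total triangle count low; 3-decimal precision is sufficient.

v 0.149 -1.14 -0.751
v 0.782 -1.347 -0.613
v -0.309 -1.94 0.151
v 0.756 -1.143 -0.445
v 0.638 -0.939 -0.324
v 0.446 -0.765 -0.267
v 0.208 -0.648 -0.284
v -0.039 -0.606 -0.373
v -0.257 -0.646 -0.518
v -0.413 -0.76 -0.7
v -0.484 -0.933 -0.889
v -0.458 -1.136 -1.057
v -0.34 -1.341 -1.178
v -0.148 -1.514 -1.234
v 0.09 -1.631 -1.217
v 0.337 -1.673 -1.129
v 0.555 -1.633 -0.983
v 0.711 -1.519 -0.802
v 1.755 1.823 1.152
v 2.501 1.509 1.022
v 1.279 1.111 0.138
v 2.025 0.797 0.008
v 1.605 0.591 0.682
v 1.899 1.031 1.308
v 1.881 1.589 -0.148
v 2.175 2.029 0.478
v 2.579 1.364 0.218
v 2.408 0.747 0.732
v 1.372 1.873 0.428
v 1.201 1.256 0.942
f 2 1 4
f 2 4 3
f 4 1 5
f 4 5 3
f 5 1 6
f 5 6 3
f 6 1 7
f 6 7 3
f 7 1 8
f 7 8 3
f 8 1 9
f 8 9 3
f 9 1 10
f 9 10 3
f 10 1 11
f 10 11 3
f 11 1 12
f 11 12 3
f 12 1 13
f 12 13 3
f 13 1 14
f 13 14 3
f 14 1 15
f 14 15 3
f 15 1 16
f 15 16 3
f 16 1 17
f 16 17 3
f 17 1 18
f 17 18 3
f 18 1 2
f 18 2 3
f 19 30 24
f 19 24 20
f 19 20 26
f 19 26 29
f 19 29 30
f 20 24 28
f 24 30 23
f 30 29 21
f 29 26 25
f 26 20 27
f 22 28 23
f 22 23 21
f 22 21 25
f 22 25 27
f 22 27 28
f 23 28 24
f 21 23 30
f 25 21 29
f 27 25 26
f 28 27 20



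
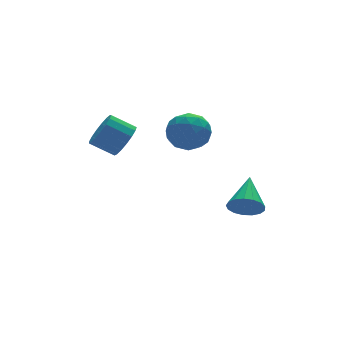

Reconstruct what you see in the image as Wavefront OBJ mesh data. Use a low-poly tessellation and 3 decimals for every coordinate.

v -2.029 -1.624 0.968
v -1.45 -1.66 1.795
v -2.472 -0.991 2.539
v -3.051 -0.956 1.712
v -1.328 -1.241 1.586
v -2.35 -0.572 2.33
v -1.367 -0.91 1.236
v -2.389 -0.242 1.98
v -1.557 -0.743 0.824
v -2.579 -0.074 1.568
v -1.856 -0.778 0.445
v -2.877 -0.109 1.189
v -2.194 -1.006 0.186
v -3.216 -0.338 0.93
v -2.494 -1.377 0.106
v -3.516 -0.708 0.851
v -2.688 -1.804 0.224
v -3.71 -1.135 0.968
v -2.731 -2.189 0.512
v -3.753 -1.521 1.256
v -2.613 -2.446 0.904
v -3.635 -1.777 1.648
v -2.361 -2.514 1.311
v -3.383 -1.845 2.055
v -2.034 -2.379 1.64
v -3.055 -1.71 2.384
v -1.705 -2.07 1.814
v -2.726 -1.401 2.558
v 0.604 -1.008 1.425
v 1.397 -0.776 0.542
v 1.083 -2.904 1.358
v 1.876 -2.672 0.475
v 2.086 -2.273 1.597
v 1.79 -1.101 1.639
v 0.69 -2.579 0.261
v 0.394 -1.407 0.303
v 1.451 -1.747 -0.177
v 2.314 -1.558 0.649
v 0.166 -2.122 1.251
v 1.029 -1.933 2.077
v 0.958 -0.726 0.989
v 1.522 -2.954 0.911
v 1.645 -2.72 1.57
v 2.111 -2.584 1.051
v 1.189 -0.917 1.634
v 1.656 -0.781 1.115
v 2.061 -1.66 1.735
v 0.824 -2.899 0.785
v 1.291 -2.763 0.266
v 0.369 -1.096 0.849
v 0.835 -0.96 0.33
v 0.419 -2.02 0.165
v 1.456 -1.16 0.048
v 1.738 -2.274 0.009
v 1.04 -2.22 -0.117
v 0.866 -1.531 -0.093
v 1.963 -1.049 0.533
v 2.245 -2.163 0.494
v 2.368 -1.929 1.154
v 2.194 -1.24 1.178
v 1.995 -1.62 0.111
v 0.235 -1.517 1.406
v 0.517 -2.631 1.367
v 0.286 -2.44 0.722
v 0.112 -1.751 0.746
v 0.742 -1.406 1.891
v 1.024 -2.52 1.852
v 1.614 -2.149 1.993
v 1.44 -1.46 2.017
v 0.485 -2.06 1.789
v 3.291 -3.995 -3.781
v 4.038 -4.108 -4.39
v 4.369 -2.385 -2.759
v 3.769 -3.794 -4.601
v 3.39 -3.526 -4.624
v 2.989 -3.366 -4.454
v 2.657 -3.349 -4.13
v 2.471 -3.481 -3.725
v 2.472 -3.73 -3.334
v 2.661 -4.041 -3.045
v 2.995 -4.34 -2.924
v 3.396 -4.561 -3
v 3.774 -4.652 -3.254
v 4.041 -4.592 -3.63
v 4.136 -4.396 -4.039
f 2 1 5
f 2 5 3
f 3 5 6
f 3 6 4
f 5 1 7
f 5 7 6
f 6 7 8
f 6 8 4
f 7 1 9
f 7 9 8
f 8 9 10
f 8 10 4
f 9 1 11
f 9 11 10
f 10 11 12
f 10 12 4
f 11 1 13
f 11 13 12
f 12 13 14
f 12 14 4
f 13 1 15
f 13 15 14
f 14 15 16
f 14 16 4
f 15 1 17
f 15 17 16
f 16 17 18
f 16 18 4
f 17 1 19
f 17 19 18
f 18 19 20
f 18 20 4
f 19 1 21
f 19 21 20
f 20 21 22
f 20 22 4
f 21 1 23
f 21 23 22
f 22 23 24
f 22 24 4
f 23 1 25
f 23 25 24
f 24 25 26
f 24 26 4
f 25 1 27
f 25 27 26
f 26 27 28
f 26 28 4
f 27 1 2
f 27 2 28
f 28 2 3
f 28 3 4
f 29 66 45
f 66 40 69
f 45 69 34
f 66 69 45
f 29 45 41
f 45 34 46
f 41 46 30
f 45 46 41
f 29 41 50
f 41 30 51
f 50 51 36
f 41 51 50
f 29 50 62
f 50 36 65
f 62 65 39
f 50 65 62
f 29 62 66
f 62 39 70
f 66 70 40
f 62 70 66
f 30 46 57
f 46 34 60
f 57 60 38
f 46 60 57
f 34 69 47
f 69 40 68
f 47 68 33
f 69 68 47
f 40 70 67
f 70 39 63
f 67 63 31
f 70 63 67
f 39 65 64
f 65 36 52
f 64 52 35
f 65 52 64
f 36 51 56
f 51 30 53
f 56 53 37
f 51 53 56
f 32 58 44
f 58 38 59
f 44 59 33
f 58 59 44
f 32 44 42
f 44 33 43
f 42 43 31
f 44 43 42
f 32 42 49
f 42 31 48
f 49 48 35
f 42 48 49
f 32 49 54
f 49 35 55
f 54 55 37
f 49 55 54
f 32 54 58
f 54 37 61
f 58 61 38
f 54 61 58
f 33 59 47
f 59 38 60
f 47 60 34
f 59 60 47
f 31 43 67
f 43 33 68
f 67 68 40
f 43 68 67
f 35 48 64
f 48 31 63
f 64 63 39
f 48 63 64
f 37 55 56
f 55 35 52
f 56 52 36
f 55 52 56
f 38 61 57
f 61 37 53
f 57 53 30
f 61 53 57
f 72 71 74
f 72 74 73
f 74 71 75
f 74 75 73
f 75 71 76
f 75 76 73
f 76 71 77
f 76 77 73
f 77 71 78
f 77 78 73
f 78 71 79
f 78 79 73
f 79 71 80
f 79 80 73
f 80 71 81
f 80 81 73
f 81 71 82
f 81 82 73
f 82 71 83
f 82 83 73
f 83 71 84
f 83 84 73
f 84 71 85
f 84 85 73
f 85 71 72
f 85 72 73



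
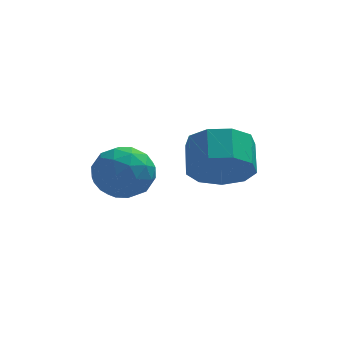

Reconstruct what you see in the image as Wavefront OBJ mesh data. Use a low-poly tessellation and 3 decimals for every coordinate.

v -0.231 3.04 -0.735
v 0.634 2.726 -0.271
v 0.655 3.746 0.379
v -0.209 4.06 -0.085
v 0.791 3.093 -0.852
v 0.813 4.113 -0.202
v 0.47 3.435 -1.378
v 0.492 4.455 -0.728
v -0.178 3.592 -1.603
v -0.157 4.612 -0.953
v -0.852 3.491 -1.422
v -0.83 4.511 -0.772
v -1.234 3.179 -0.92
v -1.213 4.199 -0.269
v -1.148 2.801 -0.331
v -1.126 3.822 0.319
v -0.632 2.536 0.069
v -0.61 3.556 0.719
v 0.072 2.506 0.092
v 0.093 3.526 0.742
v -3.2 1.768 -0.286
v -2.405 1.237 -0.329
v -3.655 0.983 0.969
v -2.86 0.452 0.926
v -2.805 1.379 1.16
v -2.524 1.864 0.385
v -3.536 0.356 0.255
v -3.255 0.841 -0.52
v -2.612 0.365 0.006
v -2.161 0.997 0.565
v -3.899 1.223 0.075
v -3.448 1.855 0.634
v -2.762 1.571 -0.417
v -3.298 0.649 1.057
v -3.266 1.193 1.195
v -2.798 0.881 1.17
v -2.833 1.939 0.002
v -2.365 1.628 -0.023
v -2.601 1.711 0.852
v -3.695 0.592 0.663
v -3.227 0.281 0.638
v -3.262 1.339 -0.53
v -2.794 1.027 -0.555
v -3.459 0.509 -0.212
v -2.417 0.747 -0.246
v -2.685 0.286 0.491
v -3.082 0.229 0.097
v -2.916 0.514 -0.359
v -2.152 1.118 0.083
v -2.419 0.657 0.82
v -2.387 1.201 0.958
v -2.222 1.487 0.502
v -2.274 0.606 0.279
v -3.641 1.563 -0.18
v -3.908 1.102 0.557
v -3.838 0.733 0.138
v -3.673 1.019 -0.318
v -3.375 1.934 0.149
v -3.643 1.473 0.886
v -3.144 1.706 0.999
v -2.978 1.991 0.543
v -3.786 1.614 0.361
f 2 1 5
f 2 5 3
f 3 5 6
f 3 6 4
f 5 1 7
f 5 7 6
f 6 7 8
f 6 8 4
f 7 1 9
f 7 9 8
f 8 9 10
f 8 10 4
f 9 1 11
f 9 11 10
f 10 11 12
f 10 12 4
f 11 1 13
f 11 13 12
f 12 13 14
f 12 14 4
f 13 1 15
f 13 15 14
f 14 15 16
f 14 16 4
f 15 1 17
f 15 17 16
f 16 17 18
f 16 18 4
f 17 1 19
f 17 19 18
f 18 19 20
f 18 20 4
f 19 1 2
f 19 2 20
f 20 2 3
f 20 3 4
f 21 58 37
f 58 32 61
f 37 61 26
f 58 61 37
f 21 37 33
f 37 26 38
f 33 38 22
f 37 38 33
f 21 33 42
f 33 22 43
f 42 43 28
f 33 43 42
f 21 42 54
f 42 28 57
f 54 57 31
f 42 57 54
f 21 54 58
f 54 31 62
f 58 62 32
f 54 62 58
f 22 38 49
f 38 26 52
f 49 52 30
f 38 52 49
f 26 61 39
f 61 32 60
f 39 60 25
f 61 60 39
f 32 62 59
f 62 31 55
f 59 55 23
f 62 55 59
f 31 57 56
f 57 28 44
f 56 44 27
f 57 44 56
f 28 43 48
f 43 22 45
f 48 45 29
f 43 45 48
f 24 50 36
f 50 30 51
f 36 51 25
f 50 51 36
f 24 36 34
f 36 25 35
f 34 35 23
f 36 35 34
f 24 34 41
f 34 23 40
f 41 40 27
f 34 40 41
f 24 41 46
f 41 27 47
f 46 47 29
f 41 47 46
f 24 46 50
f 46 29 53
f 50 53 30
f 46 53 50
f 25 51 39
f 51 30 52
f 39 52 26
f 51 52 39
f 23 35 59
f 35 25 60
f 59 60 32
f 35 60 59
f 27 40 56
f 40 23 55
f 56 55 31
f 40 55 56
f 29 47 48
f 47 27 44
f 48 44 28
f 47 44 48
f 30 53 49
f 53 29 45
f 49 45 22
f 53 45 49



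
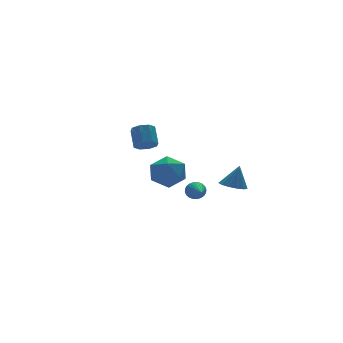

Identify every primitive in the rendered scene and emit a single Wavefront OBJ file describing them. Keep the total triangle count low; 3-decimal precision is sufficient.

v -4.111 -3.038 3.13
v -3.569 -3.406 3.314
v -3.287 -2.549 4.194
v -3.829 -2.182 4.01
v -3.458 -3.06 2.942
v -3.176 -2.203 3.822
v -3.729 -2.701 2.679
v -3.447 -1.845 3.56
v -4.224 -2.54 2.681
v -3.942 -1.683 3.561
v -4.653 -2.671 2.946
v -4.371 -1.814 3.826
v -4.764 -3.017 3.318
v -4.482 -2.16 4.198
v -4.493 -3.375 3.58
v -4.211 -2.519 4.461
v -3.998 -3.537 3.579
v -3.716 -2.68 4.459
v -0.136 2.887 -1.516
v 0.945 2.323 -1.475
v -1.045 1.137 -1.605
v 0.036 0.573 -1.564
v -0.381 1.166 -0.582
v 0.181 2.247 -0.527
v -0.281 1.213 -2.553
v 0.281 2.294 -2.498
v 0.855 1.288 -2.115
v 0.793 1.259 -0.898
v -0.893 2.201 -2.182
v -0.955 2.172 -0.965
v 2.739 3.32 -4.3
v 2.946 3.049 -4.853
v 2.161 1.62 -3.68
v 3.154 3.031 -4.708
v 3.298 3.057 -4.501
v 3.357 3.124 -4.264
v 3.322 3.22 -4.032
v 3.198 3.332 -3.84
v 3.005 3.442 -3.719
v 2.77 3.533 -3.686
v 2.531 3.592 -3.747
v 2.324 3.61 -3.892
v 2.179 3.584 -4.099
v 2.12 3.517 -4.336
v 2.155 3.421 -4.568
v 2.279 3.309 -4.759
v 2.473 3.199 -4.88
v 2.707 3.108 -4.913
v 1.096 -3.473 -0.87
v 1.53 -2.792 -1.06
v 1.564 -3.387 0.51
v 1.107 -2.645 -0.926
v 0.68 -2.761 -0.774
v 0.386 -3.103 -0.652
v 0.316 -3.563 -0.6
v 0.494 -3.994 -0.633
v 0.864 -4.26 -0.742
v 1.306 -4.276 -0.891
v 1.682 -4.037 -1.034
v 1.872 -3.619 -1.124
v 1.816 -3.155 -1.134
f 2 1 5
f 2 5 3
f 3 5 6
f 3 6 4
f 5 1 7
f 5 7 6
f 6 7 8
f 6 8 4
f 7 1 9
f 7 9 8
f 8 9 10
f 8 10 4
f 9 1 11
f 9 11 10
f 10 11 12
f 10 12 4
f 11 1 13
f 11 13 12
f 12 13 14
f 12 14 4
f 13 1 15
f 13 15 14
f 14 15 16
f 14 16 4
f 15 1 17
f 15 17 16
f 16 17 18
f 16 18 4
f 17 1 2
f 17 2 18
f 18 2 3
f 18 3 4
f 19 30 24
f 19 24 20
f 19 20 26
f 19 26 29
f 19 29 30
f 20 24 28
f 24 30 23
f 30 29 21
f 29 26 25
f 26 20 27
f 22 28 23
f 22 23 21
f 22 21 25
f 22 25 27
f 22 27 28
f 23 28 24
f 21 23 30
f 25 21 29
f 27 25 26
f 28 27 20
f 32 31 34
f 32 34 33
f 34 31 35
f 34 35 33
f 35 31 36
f 35 36 33
f 36 31 37
f 36 37 33
f 37 31 38
f 37 38 33
f 38 31 39
f 38 39 33
f 39 31 40
f 39 40 33
f 40 31 41
f 40 41 33
f 41 31 42
f 41 42 33
f 42 31 43
f 42 43 33
f 43 31 44
f 43 44 33
f 44 31 45
f 44 45 33
f 45 31 46
f 45 46 33
f 46 31 47
f 46 47 33
f 47 31 48
f 47 48 33
f 48 31 32
f 48 32 33
f 50 49 52
f 50 52 51
f 52 49 53
f 52 53 51
f 53 49 54
f 53 54 51
f 54 49 55
f 54 55 51
f 55 49 56
f 55 56 51
f 56 49 57
f 56 57 51
f 57 49 58
f 57 58 51
f 58 49 59
f 58 59 51
f 59 49 60
f 59 60 51
f 60 49 61
f 60 61 51
f 61 49 50
f 61 50 51



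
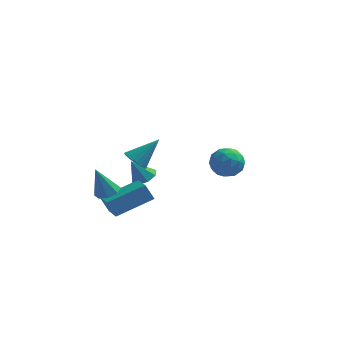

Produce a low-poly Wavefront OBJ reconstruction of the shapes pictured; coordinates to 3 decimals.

v -0.063 -1.703 1.884
v 0.297 -1.501 1.449
v 0.863 -1.177 2.896
v 0.146 -1.306 1.486
v -0.042 -1.18 1.592
v -0.233 -1.144 1.748
v -0.395 -1.205 1.928
v -0.499 -1.353 2.1
v -0.528 -1.561 2.235
v -0.477 -1.793 2.309
v -0.354 -2.01 2.309
v -0.181 -2.174 2.236
v 0.013 -2.257 2.102
v 0.193 -2.244 1.93
v 0.329 -2.137 1.751
v 0.397 -1.956 1.594
v 0.386 -1.731 1.487
v -1.062 -3.076 0.172
v 0.417 -2.269 0.804
v -1.569 -1.578 -0.554
v -0.089 -0.771 0.078
v -0.671 -3.269 -0.498
v 0.809 -2.462 0.134
v -1.177 -1.771 -1.224
v 0.302 -0.964 -0.592
v -1.003 -3.195 0.937
v -0.476 -3.09 1.129
v -1.477 -3.245 2.263
v -0.706 -2.725 1.06
v -1.109 -2.636 0.919
v -1.45 -2.874 0.789
v -1.529 -3.301 0.744
v -1.3 -3.666 0.813
v -0.897 -3.755 0.954
v -0.556 -3.517 1.085
v -0.234 2.622 -1.939
v 0.263 2.867 -1.64
v -0.806 2.538 -0.921
v -0.049 3.204 -1.787
v -0.469 3.201 -2.023
v -0.752 2.858 -2.21
v -0.732 2.377 -2.238
v -0.42 2.04 -2.091
v 0 2.043 -1.855
v 0.283 2.386 -1.668
v 4.157 -2.827 3.52
v 4.508 -3.259 2.991
v 3.092 -2.921 2.889
v 3.443 -3.353 2.36
v 3.325 -3.63 3.067
v 3.984 -3.572 3.457
v 3.616 -2.608 2.423
v 4.275 -2.55 2.813
v 4.174 -3.124 2.314
v 3.994 -3.756 2.711
v 3.606 -2.424 3.169
v 3.426 -3.056 3.566
v 4.426 -3.035 3.311
v 3.174 -3.145 2.569
v 3.105 -3.308 2.984
v 3.311 -3.562 2.674
v 4.118 -3.219 3.584
v 4.324 -3.473 3.274
v 3.629 -3.691 3.318
v 3.276 -2.707 2.606
v 3.482 -2.961 2.296
v 4.289 -2.618 3.206
v 4.495 -2.872 2.896
v 3.971 -2.489 2.562
v 4.436 -3.21 2.602
v 3.81 -3.265 2.231
v 3.912 -2.827 2.268
v 4.299 -2.793 2.498
v 4.33 -3.581 2.836
v 3.704 -3.636 2.465
v 3.635 -3.799 2.88
v 4.022 -3.764 3.109
v 4.134 -3.501 2.438
v 3.896 -2.544 3.415
v 3.27 -2.599 3.044
v 3.578 -2.416 2.771
v 3.965 -2.381 3
v 3.79 -2.915 3.649
v 3.164 -2.97 3.278
v 3.301 -3.387 3.382
v 3.688 -3.353 3.612
v 3.466 -2.679 3.442
f 2 1 4
f 2 4 3
f 4 1 5
f 4 5 3
f 5 1 6
f 5 6 3
f 6 1 7
f 6 7 3
f 7 1 8
f 7 8 3
f 8 1 9
f 8 9 3
f 9 1 10
f 9 10 3
f 10 1 11
f 10 11 3
f 11 1 12
f 11 12 3
f 12 1 13
f 12 13 3
f 13 1 14
f 13 14 3
f 14 1 15
f 14 15 3
f 15 1 16
f 15 16 3
f 16 1 17
f 16 17 3
f 17 1 2
f 17 2 3
f 19 21 18
f 22 19 18
f 18 21 20
f 20 22 18
f 19 25 21
f 23 19 22
f 23 25 19
f 21 25 20
f 24 22 20
f 20 25 24
f 24 23 22
f 25 23 24
f 27 26 29
f 27 29 28
f 29 26 30
f 29 30 28
f 30 26 31
f 30 31 28
f 31 26 32
f 31 32 28
f 32 26 33
f 32 33 28
f 33 26 34
f 33 34 28
f 34 26 35
f 34 35 28
f 35 26 27
f 35 27 28
f 37 36 39
f 37 39 38
f 39 36 40
f 39 40 38
f 40 36 41
f 40 41 38
f 41 36 42
f 41 42 38
f 42 36 43
f 42 43 38
f 43 36 44
f 43 44 38
f 44 36 45
f 44 45 38
f 45 36 37
f 45 37 38
f 46 83 62
f 83 57 86
f 62 86 51
f 83 86 62
f 46 62 58
f 62 51 63
f 58 63 47
f 62 63 58
f 46 58 67
f 58 47 68
f 67 68 53
f 58 68 67
f 46 67 79
f 67 53 82
f 79 82 56
f 67 82 79
f 46 79 83
f 79 56 87
f 83 87 57
f 79 87 83
f 47 63 74
f 63 51 77
f 74 77 55
f 63 77 74
f 51 86 64
f 86 57 85
f 64 85 50
f 86 85 64
f 57 87 84
f 87 56 80
f 84 80 48
f 87 80 84
f 56 82 81
f 82 53 69
f 81 69 52
f 82 69 81
f 53 68 73
f 68 47 70
f 73 70 54
f 68 70 73
f 49 75 61
f 75 55 76
f 61 76 50
f 75 76 61
f 49 61 59
f 61 50 60
f 59 60 48
f 61 60 59
f 49 59 66
f 59 48 65
f 66 65 52
f 59 65 66
f 49 66 71
f 66 52 72
f 71 72 54
f 66 72 71
f 49 71 75
f 71 54 78
f 75 78 55
f 71 78 75
f 50 76 64
f 76 55 77
f 64 77 51
f 76 77 64
f 48 60 84
f 60 50 85
f 84 85 57
f 60 85 84
f 52 65 81
f 65 48 80
f 81 80 56
f 65 80 81
f 54 72 73
f 72 52 69
f 73 69 53
f 72 69 73
f 55 78 74
f 78 54 70
f 74 70 47
f 78 70 74



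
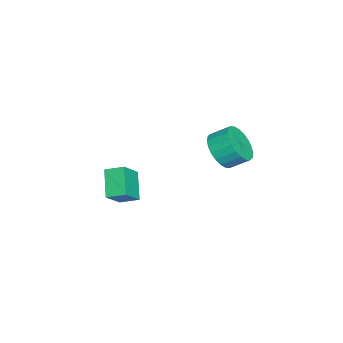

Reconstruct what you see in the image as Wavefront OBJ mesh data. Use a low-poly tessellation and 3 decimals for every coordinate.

v -3.358 -3.897 -3.743
v -2.389 -4.262 -2.772
v -3.351 -2.977 -3.405
v -2.382 -3.342 -2.434
v -2.218 -3.538 -4.746
v -1.249 -3.903 -3.775
v -2.211 -2.618 -4.408
v -1.242 -2.983 -3.437
v 0.214 1.501 1.132
v 0.662 2.005 0.449
v 0.594 2.844 1.025
v 0.146 2.339 1.708
v 0.304 2.046 0.347
v 0.236 2.885 0.924
v -0.068 2.004 0.365
v -0.136 2.843 0.941
v -0.397 1.886 0.499
v -0.465 2.725 1.075
v -0.633 1.708 0.73
v -0.7 2.547 1.306
v -0.74 1.499 1.022
v -0.808 2.338 1.598
v -0.702 1.29 1.33
v -0.769 2.129 1.906
v -0.524 1.114 1.609
v -0.592 1.953 2.185
v -0.234 0.996 1.815
v -0.302 1.835 2.391
v 0.124 0.955 1.916
v 0.056 1.794 2.493
v 0.496 0.997 1.899
v 0.428 1.836 2.475
v 0.825 1.115 1.765
v 0.757 1.954 2.341
v 1.06 1.293 1.534
v 0.993 2.132 2.11
v 1.168 1.502 1.242
v 1.1 2.341 1.818
v 1.129 1.711 0.934
v 1.062 2.55 1.51
v 0.952 1.887 0.655
v 0.884 2.726 1.231
f 2 4 1
f 5 2 1
f 1 4 3
f 3 5 1
f 2 8 4
f 6 2 5
f 6 8 2
f 4 8 3
f 7 5 3
f 3 8 7
f 7 6 5
f 8 6 7
f 10 9 13
f 10 13 11
f 11 13 14
f 11 14 12
f 13 9 15
f 13 15 14
f 14 15 16
f 14 16 12
f 15 9 17
f 15 17 16
f 16 17 18
f 16 18 12
f 17 9 19
f 17 19 18
f 18 19 20
f 18 20 12
f 19 9 21
f 19 21 20
f 20 21 22
f 20 22 12
f 21 9 23
f 21 23 22
f 22 23 24
f 22 24 12
f 23 9 25
f 23 25 24
f 24 25 26
f 24 26 12
f 25 9 27
f 25 27 26
f 26 27 28
f 26 28 12
f 27 9 29
f 27 29 28
f 28 29 30
f 28 30 12
f 29 9 31
f 29 31 30
f 30 31 32
f 30 32 12
f 31 9 33
f 31 33 32
f 32 33 34
f 32 34 12
f 33 9 35
f 33 35 34
f 34 35 36
f 34 36 12
f 35 9 37
f 35 37 36
f 36 37 38
f 36 38 12
f 37 9 39
f 37 39 38
f 38 39 40
f 38 40 12
f 39 9 41
f 39 41 40
f 40 41 42
f 40 42 12
f 41 9 10
f 41 10 42
f 42 10 11
f 42 11 12



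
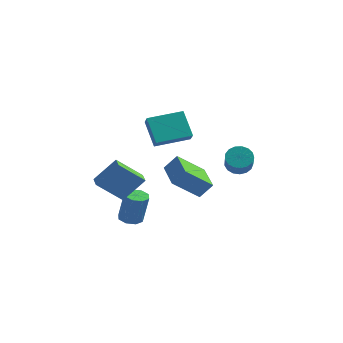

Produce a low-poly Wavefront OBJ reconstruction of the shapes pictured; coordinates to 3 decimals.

v -3.68 -4.398 -0.261
v -2.719 -3.696 1.049
v -2.525 -3.62 -1.525
v -1.564 -2.918 -0.214
v -3.216 -5.062 -0.246
v -2.255 -4.36 1.065
v -2.061 -4.284 -1.509
v -1.1 -3.582 -0.199
v -1.914 -1.873 3.178
v -1.54 -2.429 3.764
v -0.416 -0.589 3.438
v -0.042 -1.145 4.024
v -1.038 -2.635 1.896
v -0.664 -3.191 2.482
v 0.46 -1.351 2.156
v 0.834 -1.907 2.742
v -3.145 -1.144 -4.71
v -2.613 -1.601 -4.819
v -2.223 -1.594 -2.96
v -2.755 -1.136 -2.85
v -2.452 -1.083 -4.855
v -2.063 -1.076 -2.995
v -2.698 -0.601 -4.806
v -2.308 -0.593 -2.946
v -3.205 -0.436 -4.7
v -2.815 -0.429 -2.84
v -3.677 -0.686 -4.6
v -3.287 -0.679 -2.741
v -3.837 -1.204 -4.565
v -3.448 -1.197 -2.705
v -3.592 -1.687 -4.614
v -3.202 -1.679 -2.754
v -3.085 -1.851 -4.72
v -2.695 -1.844 -2.86
v 0.554 -0.324 -2.659
v -0.614 -1.329 -1.384
v -0.64 1.284 -2.486
v -1.808 0.279 -1.211
v 1.168 0.041 -1.809
v -0 -0.964 -0.534
v -0.026 1.649 -1.636
v -1.194 0.644 -0.361
v 1.455 2.951 -1.436
v 2.191 2.959 -1.724
v 2.58 2.076 -0.752
v 1.845 2.069 -0.464
v 2.19 3.239 -1.47
v 2.58 2.356 -0.497
v 2.022 3.453 -1.208
v 2.411 2.57 -0.235
v 1.723 3.552 -0.998
v 2.112 2.669 -0.026
v 1.363 3.514 -0.889
v 1.752 2.631 0.084
v 1.024 3.346 -0.905
v 1.414 2.464 0.067
v 0.784 3.089 -1.043
v 1.174 2.206 -0.07
v 0.698 2.8 -1.271
v 1.087 1.917 -0.298
v 0.785 2.545 -1.537
v 1.174 1.662 -0.564
v 1.026 2.384 -1.779
v 1.415 1.501 -0.807
v 1.365 2.353 -1.944
v 1.754 1.47 -0.971
v 1.725 2.459 -1.992
v 2.114 1.576 -1.019
v 2.023 2.677 -1.912
v 2.412 1.794 -0.94
f 2 4 1
f 5 2 1
f 1 4 3
f 3 5 1
f 2 8 4
f 6 2 5
f 6 8 2
f 4 8 3
f 7 5 3
f 3 8 7
f 7 6 5
f 8 6 7
f 10 12 9
f 13 10 9
f 9 12 11
f 11 13 9
f 10 16 12
f 14 10 13
f 14 16 10
f 12 16 11
f 15 13 11
f 11 16 15
f 15 14 13
f 16 14 15
f 18 17 21
f 18 21 19
f 19 21 22
f 19 22 20
f 21 17 23
f 21 23 22
f 22 23 24
f 22 24 20
f 23 17 25
f 23 25 24
f 24 25 26
f 24 26 20
f 25 17 27
f 25 27 26
f 26 27 28
f 26 28 20
f 27 17 29
f 27 29 28
f 28 29 30
f 28 30 20
f 29 17 31
f 29 31 30
f 30 31 32
f 30 32 20
f 31 17 33
f 31 33 32
f 32 33 34
f 32 34 20
f 33 17 18
f 33 18 34
f 34 18 19
f 34 19 20
f 36 38 35
f 39 36 35
f 35 38 37
f 37 39 35
f 36 42 38
f 40 36 39
f 40 42 36
f 38 42 37
f 41 39 37
f 37 42 41
f 41 40 39
f 42 40 41
f 44 43 47
f 44 47 45
f 45 47 48
f 45 48 46
f 47 43 49
f 47 49 48
f 48 49 50
f 48 50 46
f 49 43 51
f 49 51 50
f 50 51 52
f 50 52 46
f 51 43 53
f 51 53 52
f 52 53 54
f 52 54 46
f 53 43 55
f 53 55 54
f 54 55 56
f 54 56 46
f 55 43 57
f 55 57 56
f 56 57 58
f 56 58 46
f 57 43 59
f 57 59 58
f 58 59 60
f 58 60 46
f 59 43 61
f 59 61 60
f 60 61 62
f 60 62 46
f 61 43 63
f 61 63 62
f 62 63 64
f 62 64 46
f 63 43 65
f 63 65 64
f 64 65 66
f 64 66 46
f 65 43 67
f 65 67 66
f 66 67 68
f 66 68 46
f 67 43 69
f 67 69 68
f 68 69 70
f 68 70 46
f 69 43 44
f 69 44 70
f 70 44 45
f 70 45 46



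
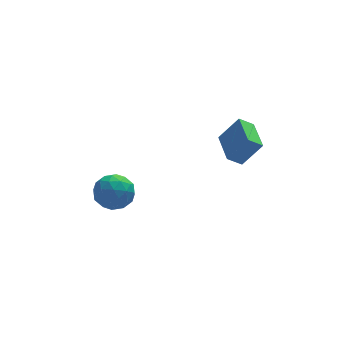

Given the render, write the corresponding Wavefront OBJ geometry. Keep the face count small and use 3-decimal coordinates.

v -3.591 3.122 -2.142
v -2.562 2.578 -1.96
v -4.518 1.522 -1.68
v -3.489 0.978 -1.498
v -3.843 1.829 -0.765
v -3.27 2.818 -1.05
v -3.81 1.282 -2.59
v -3.237 2.271 -2.875
v -2.697 1.441 -2.237
v -2.718 1.779 -1.109
v -4.362 2.321 -2.531
v -4.383 2.659 -1.403
v -2.995 2.99 -2.092
v -4.085 1.11 -1.548
v -4.293 1.61 -1.117
v -3.688 1.29 -1.01
v -3.412 3.131 -1.557
v -2.807 2.812 -1.45
v -3.56 2.371 -0.747
v -4.273 1.288 -2.19
v -3.668 0.969 -2.083
v -3.392 2.81 -2.63
v -2.787 2.49 -2.523
v -3.52 1.729 -2.893
v -2.47 2.003 -2.147
v -3.015 1.062 -1.876
v -3.203 1.241 -2.517
v -2.866 1.822 -2.685
v -2.482 2.201 -1.484
v -3.027 1.261 -1.213
v -3.235 1.761 -0.782
v -2.898 2.342 -0.95
v -2.562 1.533 -1.647
v -4.053 2.839 -2.427
v -4.598 1.899 -2.156
v -4.182 1.758 -2.69
v -3.845 2.339 -2.858
v -4.065 3.038 -1.764
v -4.61 2.097 -1.493
v -4.214 2.278 -0.955
v -3.877 2.859 -1.123
v -4.518 2.567 -1.993
v 2.167 0.948 0.745
v 3.219 0.834 2.151
v 2.191 2.992 0.892
v 3.244 2.878 2.298
v 2.976 0.982 0.142
v 4.029 0.868 1.548
v 3.001 3.026 0.289
v 4.053 2.912 1.695
f 1 38 17
f 38 12 41
f 17 41 6
f 38 41 17
f 1 17 13
f 17 6 18
f 13 18 2
f 17 18 13
f 1 13 22
f 13 2 23
f 22 23 8
f 13 23 22
f 1 22 34
f 22 8 37
f 34 37 11
f 22 37 34
f 1 34 38
f 34 11 42
f 38 42 12
f 34 42 38
f 2 18 29
f 18 6 32
f 29 32 10
f 18 32 29
f 6 41 19
f 41 12 40
f 19 40 5
f 41 40 19
f 12 42 39
f 42 11 35
f 39 35 3
f 42 35 39
f 11 37 36
f 37 8 24
f 36 24 7
f 37 24 36
f 8 23 28
f 23 2 25
f 28 25 9
f 23 25 28
f 4 30 16
f 30 10 31
f 16 31 5
f 30 31 16
f 4 16 14
f 16 5 15
f 14 15 3
f 16 15 14
f 4 14 21
f 14 3 20
f 21 20 7
f 14 20 21
f 4 21 26
f 21 7 27
f 26 27 9
f 21 27 26
f 4 26 30
f 26 9 33
f 30 33 10
f 26 33 30
f 5 31 19
f 31 10 32
f 19 32 6
f 31 32 19
f 3 15 39
f 15 5 40
f 39 40 12
f 15 40 39
f 7 20 36
f 20 3 35
f 36 35 11
f 20 35 36
f 9 27 28
f 27 7 24
f 28 24 8
f 27 24 28
f 10 33 29
f 33 9 25
f 29 25 2
f 33 25 29
f 44 46 43
f 47 44 43
f 43 46 45
f 45 47 43
f 44 50 46
f 48 44 47
f 48 50 44
f 46 50 45
f 49 47 45
f 45 50 49
f 49 48 47
f 50 48 49



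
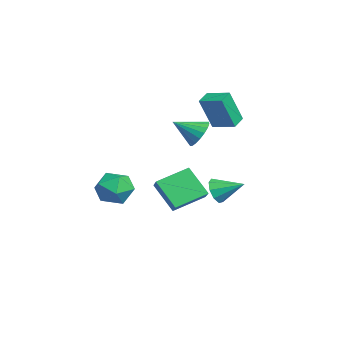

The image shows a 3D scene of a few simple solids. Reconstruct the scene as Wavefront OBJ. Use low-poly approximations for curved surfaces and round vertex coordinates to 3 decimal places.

v -2.028 1.94 -3.468
v -1.443 1.991 -4.124
v -1.392 3.34 -2.792
v -1.944 2.29 -4.271
v -2.484 2.425 -4.043
v -2.811 2.333 -3.546
v -2.771 2.057 -3.013
v -2.384 1.727 -2.692
v -1.83 1.496 -2.735
v -1.368 1.473 -3.121
v -1.215 1.668 -3.669
v -4.398 -3.345 -3.505
v -3.761 -2.572 -2.791
v -2.699 -4.188 -4.109
v -2.062 -3.415 -3.395
v -2.76 -4.29 -2.885
v -3.81 -3.769 -2.511
v -2.65 -2.991 -4.389
v -3.7 -2.47 -4.015
v -2.68 -2.353 -3.337
v -2.748 -3.156 -2.408
v -3.712 -3.604 -4.492
v -3.78 -4.407 -3.563
v -3.499 -0.196 -5.441
v -4.53 -1.109 -3.868
v -3.998 1.666 -4.687
v -5.029 0.753 -3.114
v -2.471 -0.193 -4.766
v -3.502 -1.106 -3.193
v -2.97 1.669 -4.012
v -4.001 0.756 -2.439
v -3.648 1.973 0.668
v -3.36 1.189 2.692
v -4.382 2.522 0.985
v -4.094 1.738 3.009
v -2.726 3.042 0.951
v -2.438 2.258 2.975
v -3.46 3.591 1.268
v -3.172 2.807 3.292
v 2.699 0.296 2.463
v 3.603 0.192 2.467
v 2.541 -1.036 3.297
v 3.536 0.409 2.802
v 3.303 0.605 3.07
v 2.951 0.739 3.218
v 2.548 0.785 3.216
v 2.176 0.735 3.065
v 1.907 0.598 2.795
v 1.795 0.401 2.46
v 1.862 0.183 2.125
v 2.094 -0.012 1.857
v 2.447 -0.146 1.709
v 2.849 -0.192 1.71
v 3.222 -0.142 1.861
v 3.491 -0.005 2.131
f 2 1 4
f 2 4 3
f 4 1 5
f 4 5 3
f 5 1 6
f 5 6 3
f 6 1 7
f 6 7 3
f 7 1 8
f 7 8 3
f 8 1 9
f 8 9 3
f 9 1 10
f 9 10 3
f 10 1 11
f 10 11 3
f 11 1 2
f 11 2 3
f 12 23 17
f 12 17 13
f 12 13 19
f 12 19 22
f 12 22 23
f 13 17 21
f 17 23 16
f 23 22 14
f 22 19 18
f 19 13 20
f 15 21 16
f 15 16 14
f 15 14 18
f 15 18 20
f 15 20 21
f 16 21 17
f 14 16 23
f 18 14 22
f 20 18 19
f 21 20 13
f 25 27 24
f 28 25 24
f 24 27 26
f 26 28 24
f 25 31 27
f 29 25 28
f 29 31 25
f 27 31 26
f 30 28 26
f 26 31 30
f 30 29 28
f 31 29 30
f 33 35 32
f 36 33 32
f 32 35 34
f 34 36 32
f 33 39 35
f 37 33 36
f 37 39 33
f 35 39 34
f 38 36 34
f 34 39 38
f 38 37 36
f 39 37 38
f 41 40 43
f 41 43 42
f 43 40 44
f 43 44 42
f 44 40 45
f 44 45 42
f 45 40 46
f 45 46 42
f 46 40 47
f 46 47 42
f 47 40 48
f 47 48 42
f 48 40 49
f 48 49 42
f 49 40 50
f 49 50 42
f 50 40 51
f 50 51 42
f 51 40 52
f 51 52 42
f 52 40 53
f 52 53 42
f 53 40 54
f 53 54 42
f 54 40 55
f 54 55 42
f 55 40 41
f 55 41 42

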